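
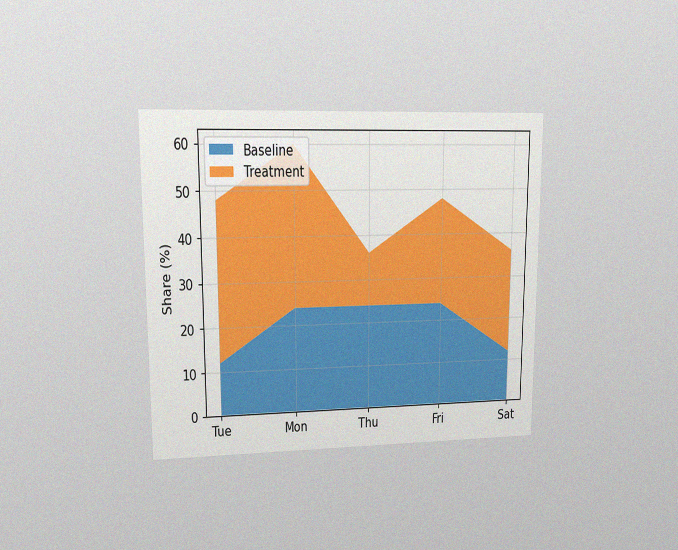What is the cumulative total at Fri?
The chart is viewed at a slight angle, with some photo noise. The stacked total at Fri reaches 48%.

48%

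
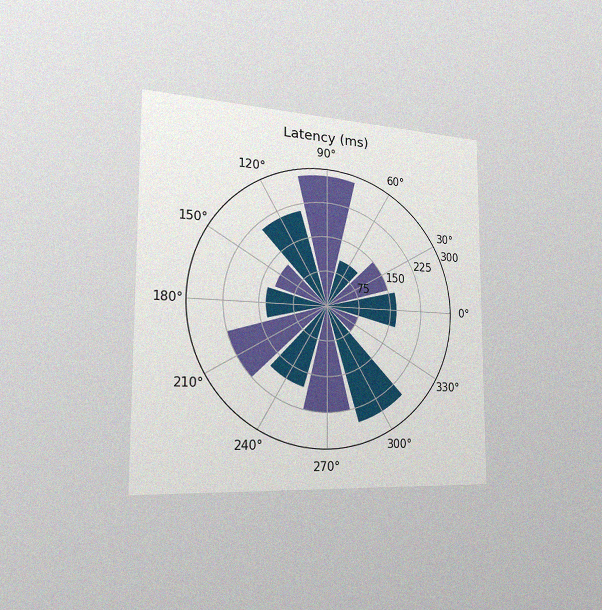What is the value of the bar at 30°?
The chart is viewed slightly from the left, with some photo noise. The bar at 30° reaches 150ms on the radial axis.

150ms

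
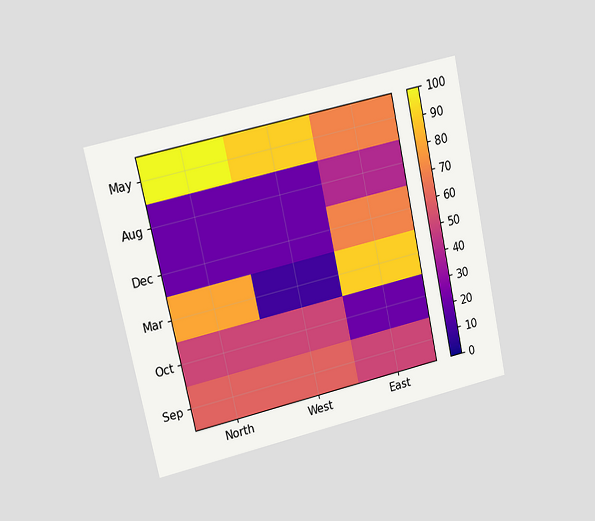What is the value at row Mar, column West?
10

The chart is tilted about 12° counter-clockwise and viewed at a slight angle. Matching cell (Mar, West) against the colorbar gives 10.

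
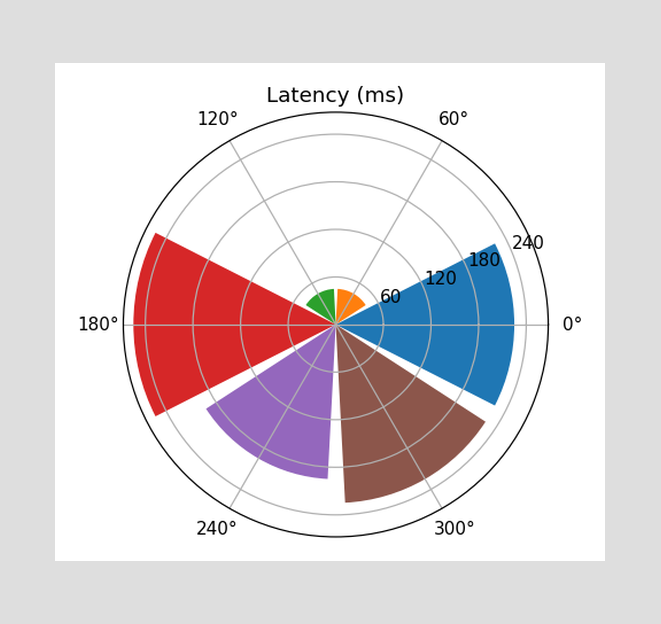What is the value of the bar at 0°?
The bar at 0° reaches 225ms on the radial axis.

225ms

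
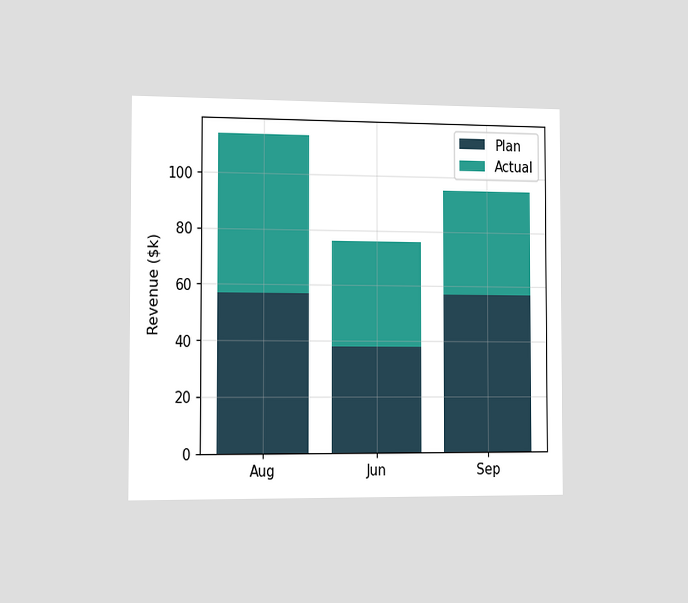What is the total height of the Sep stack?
The chart is viewed slightly from the left. The Sep stack's top reaches $95k on the y-axis.

$95k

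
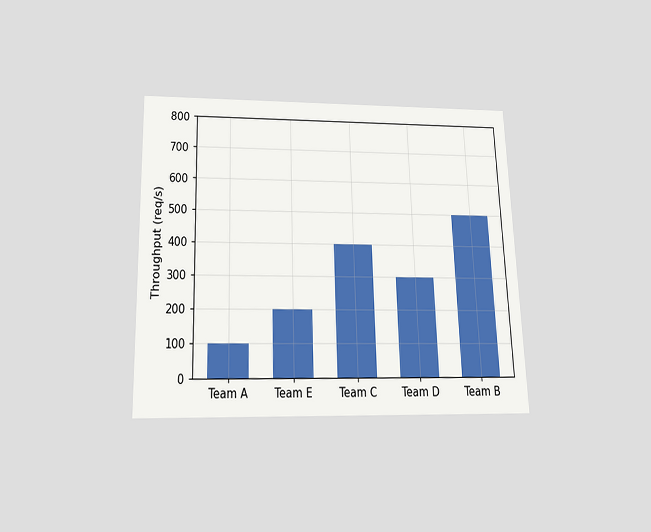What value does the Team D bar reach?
The chart is viewed slightly from below. Reading along the chart's y-axis, the Team D bar reaches 300req/s.

300req/s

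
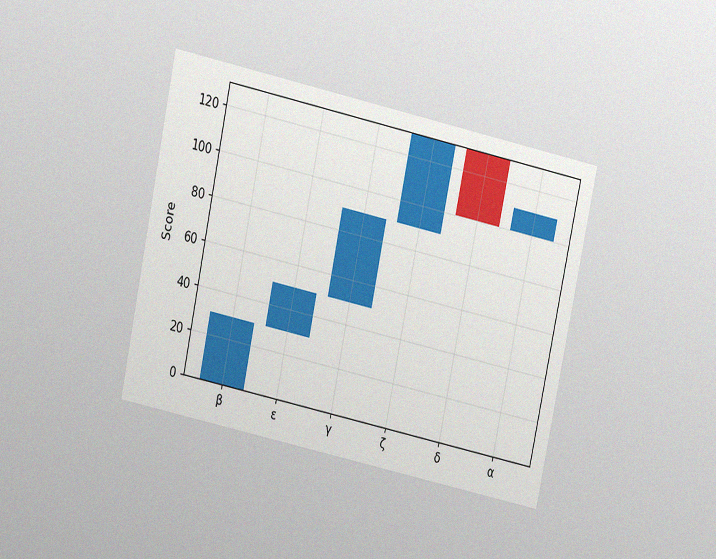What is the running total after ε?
50

The chart is tilted about 12° clockwise and viewed at a slight angle, with some photo noise. After ε the running total reaches 50.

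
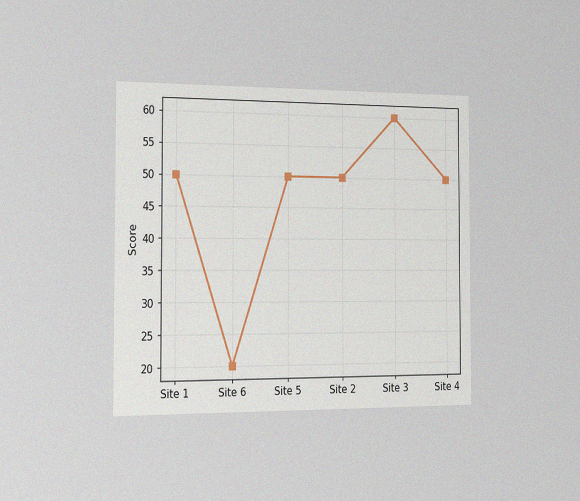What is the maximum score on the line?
The chart is viewed slightly from the left, with some photo noise. The highest point is at Site 3, and reading across to the y-axis gives 60.

60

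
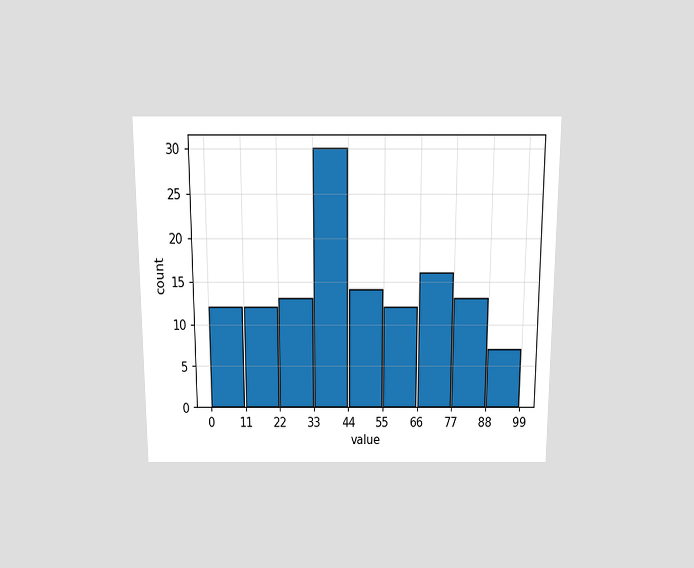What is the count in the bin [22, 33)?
13

The chart is viewed slightly from above. The [22, 33) bin has height 13.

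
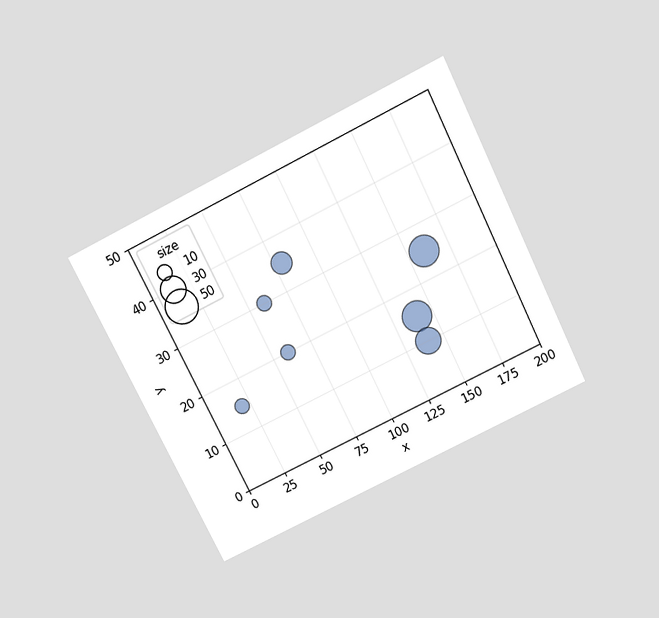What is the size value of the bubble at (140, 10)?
The chart is tilted about 26° counter-clockwise and viewed slightly from above. Matching the bubble at (140, 10) against the size legend gives 30.

30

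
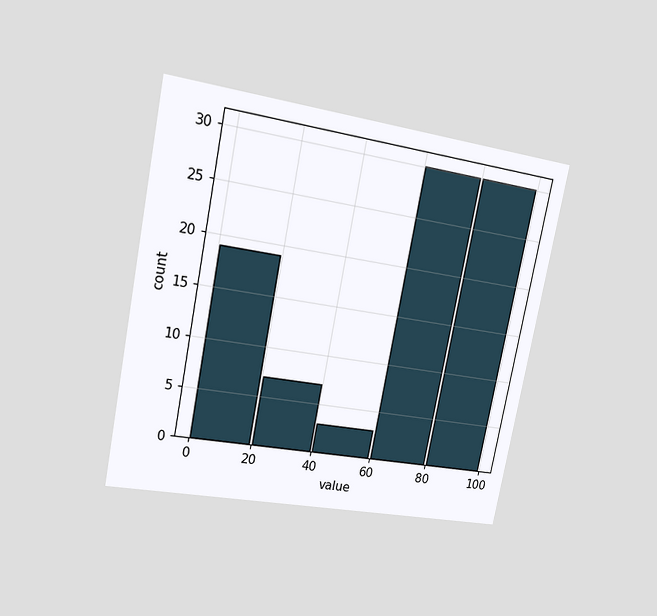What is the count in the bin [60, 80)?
The chart is tilted about 11° clockwise and viewed at a slight angle. The [60, 80) bin has height 30.

30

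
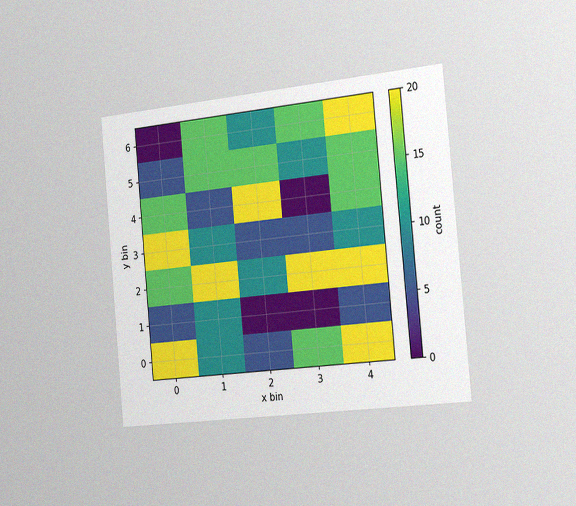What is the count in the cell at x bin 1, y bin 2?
The chart is tilted about 5° counter-clockwise and viewed slightly from the right, with some photo noise. Matching the cell (1, 2) against the colorbar gives 20.

20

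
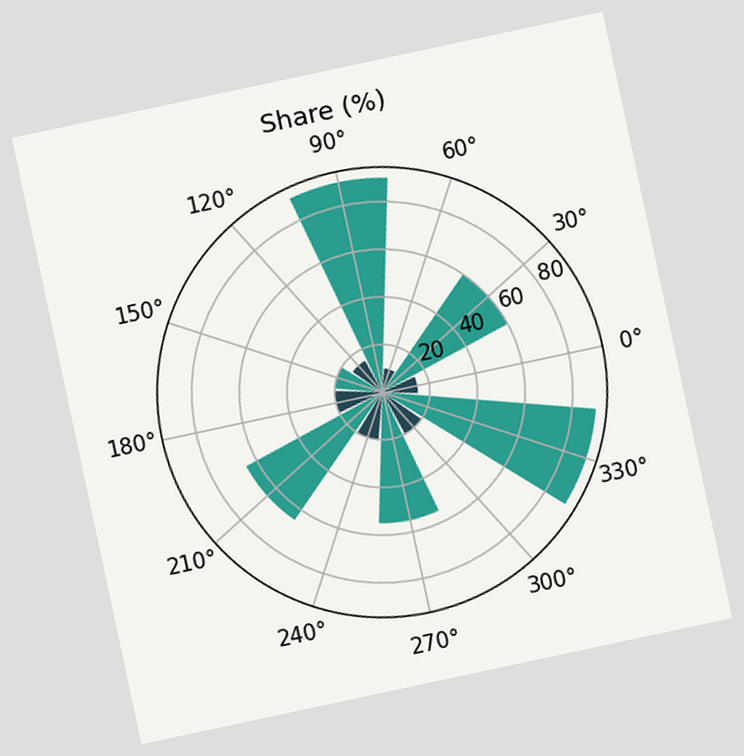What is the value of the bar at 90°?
90%

The chart is tilted about 12° counter-clockwise. The bar at 90° reaches 90% on the radial axis.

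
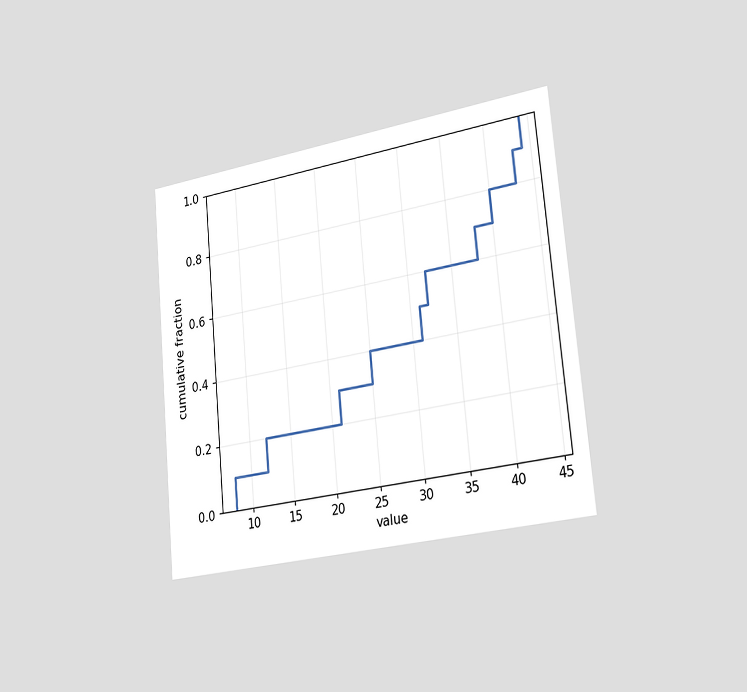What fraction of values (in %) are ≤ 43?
90%

The chart is tilted about 5° counter-clockwise and viewed slightly from the right. At x=43 the ECDF step is at 90%.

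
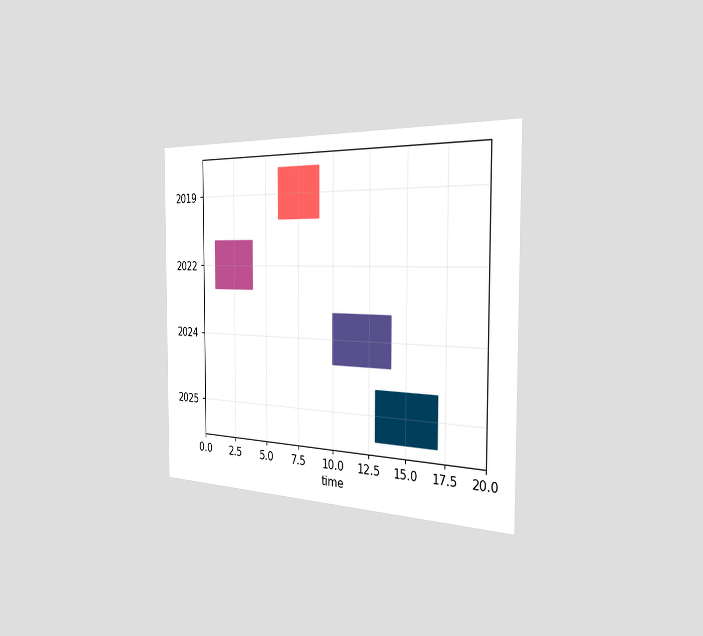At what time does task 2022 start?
The chart is viewed slightly from the right. The 2022 bar begins at t=1.

1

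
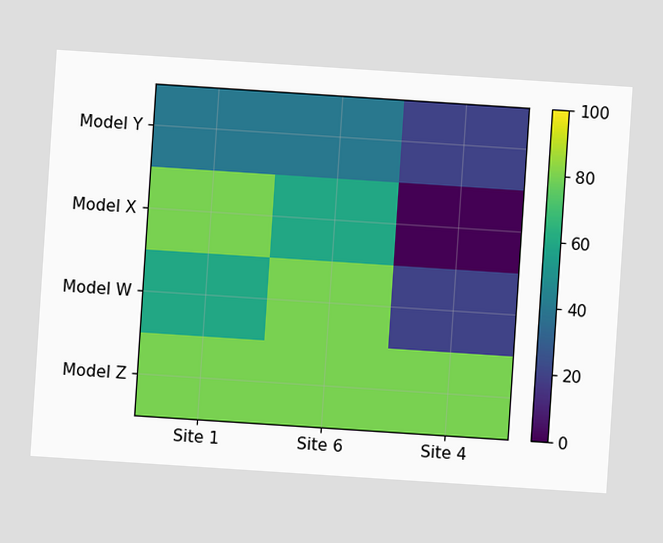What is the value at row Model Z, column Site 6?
80

The chart is tilted about 4° clockwise. Matching cell (Model Z, Site 6) against the colorbar gives 80.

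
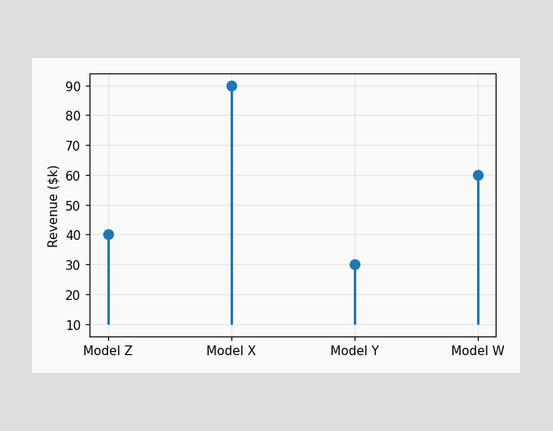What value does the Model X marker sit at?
$90k

The Model X marker sits at $90k.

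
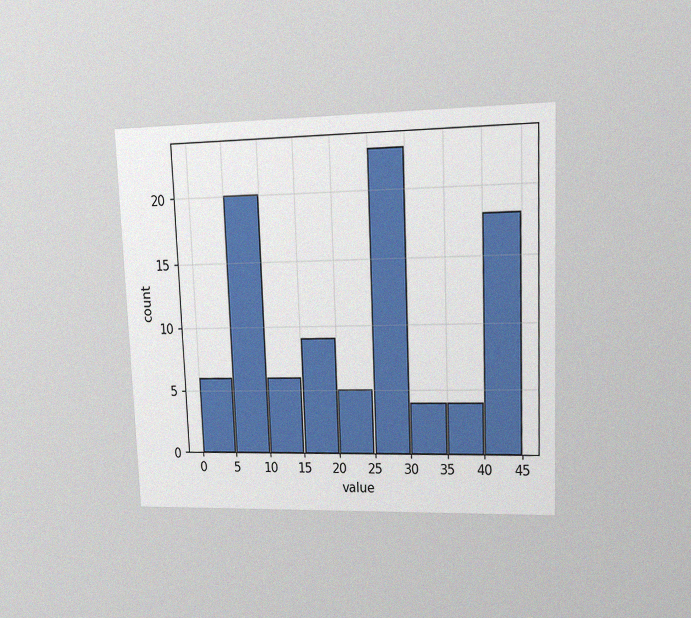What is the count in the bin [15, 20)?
9

The chart is tilted about 2° counter-clockwise and viewed at a slight angle, with some photo noise. The [15, 20) bin has height 9.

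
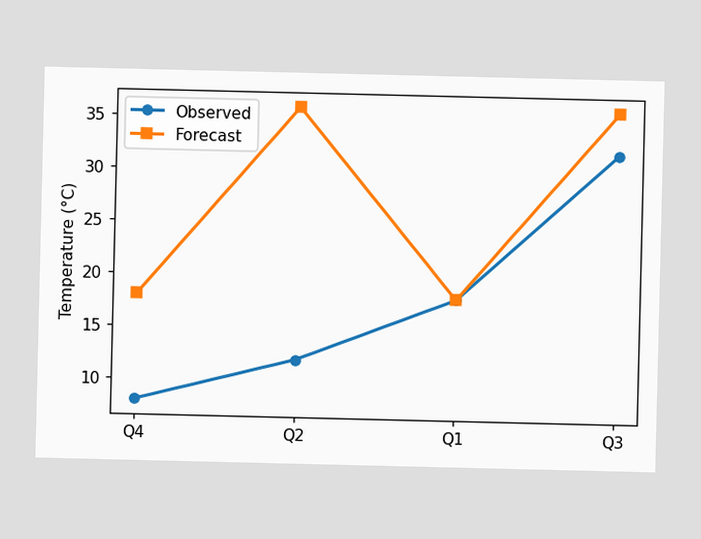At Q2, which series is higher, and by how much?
At Q2, Forecast sits above the other line by 24°C.

Forecast, by 24°C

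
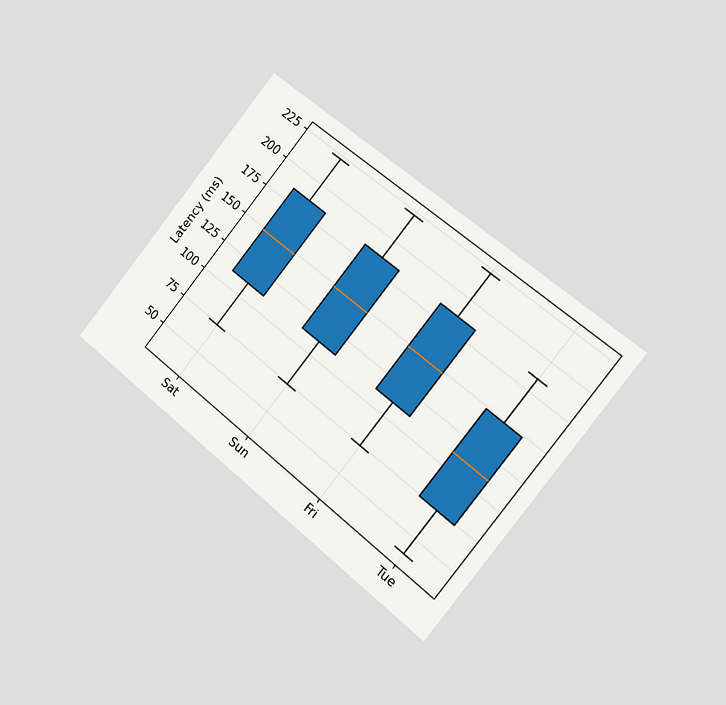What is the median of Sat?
The chart is tilted about 39° clockwise and viewed slightly from the right. The median line in the Sat box sits at 148ms.

148ms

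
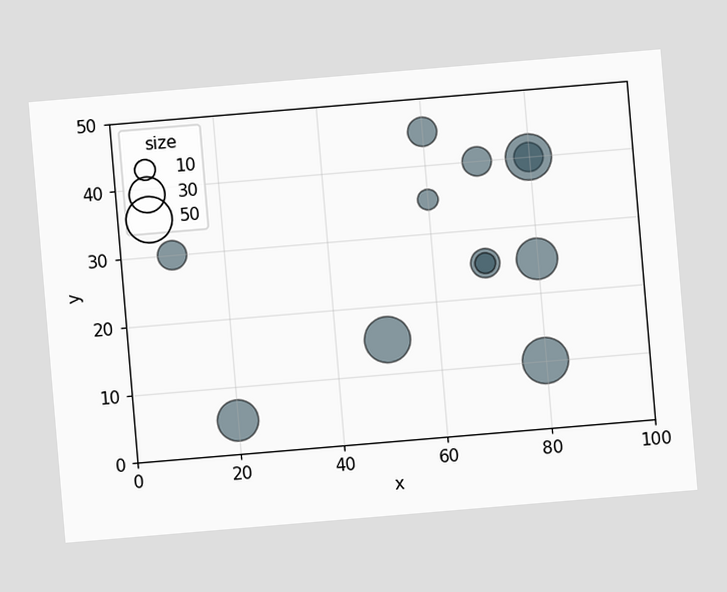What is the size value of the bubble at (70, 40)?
20

The chart is tilted about 5° counter-clockwise. Matching the bubble at (70, 40) against the size legend gives 20.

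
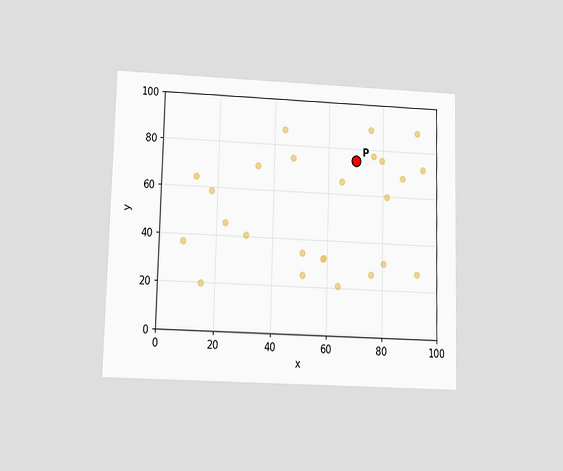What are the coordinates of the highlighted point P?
(70, 75)

The chart is viewed slightly from below. Following the gridlines from P to each axis, P sits at (70, 75).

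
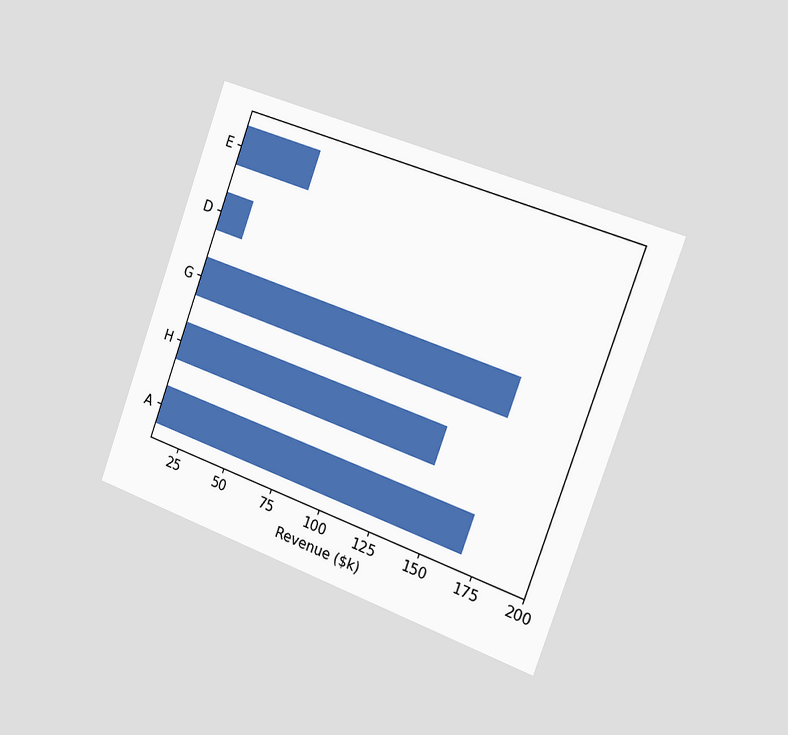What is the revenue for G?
$168k

The chart is tilted about 20° clockwise and viewed slightly from the right. Reading along the chart's x-axis, the G bar reaches $168k.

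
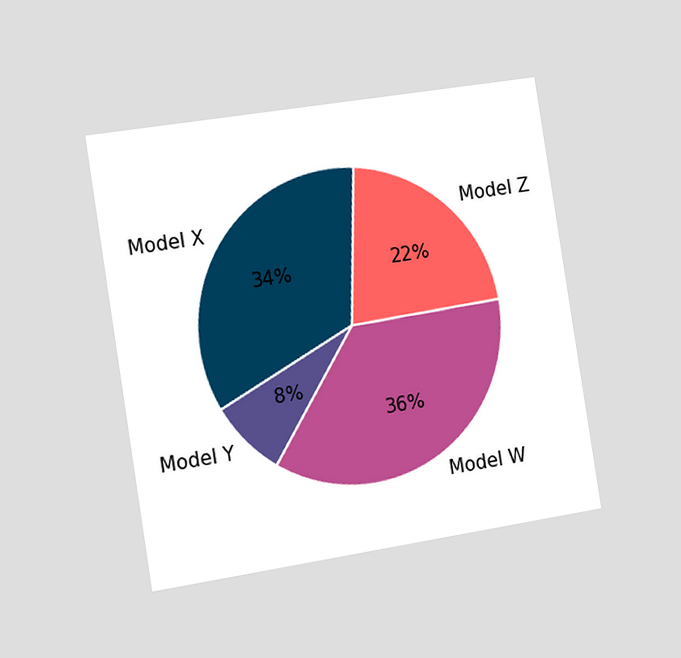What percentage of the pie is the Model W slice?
The chart is tilted about 9° counter-clockwise and viewed slightly from the left. The Model W slice takes up 36% of the pie.

36%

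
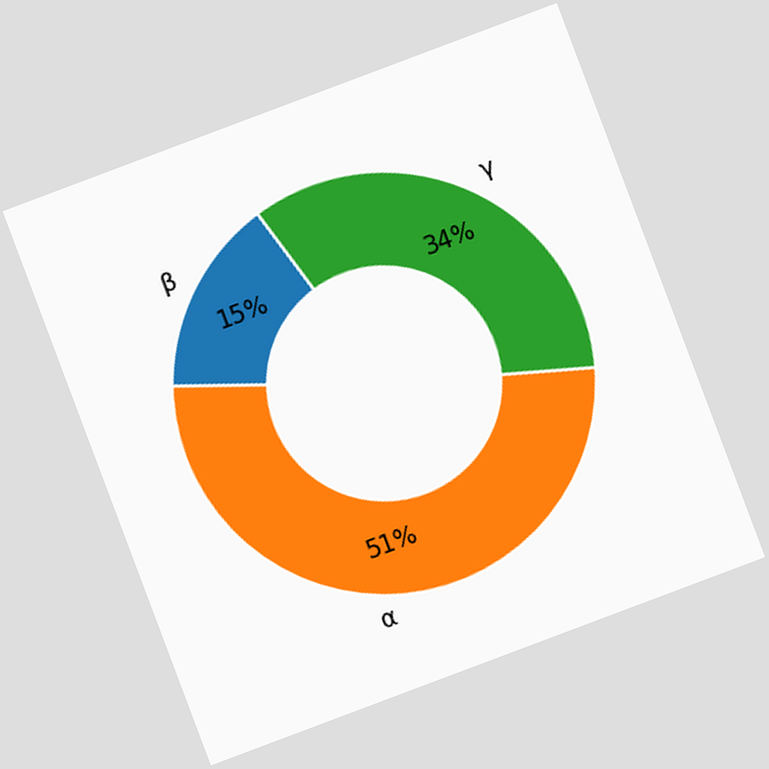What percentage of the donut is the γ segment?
34%

The chart is tilted about 21° counter-clockwise. The γ segment takes up 34% of the ring.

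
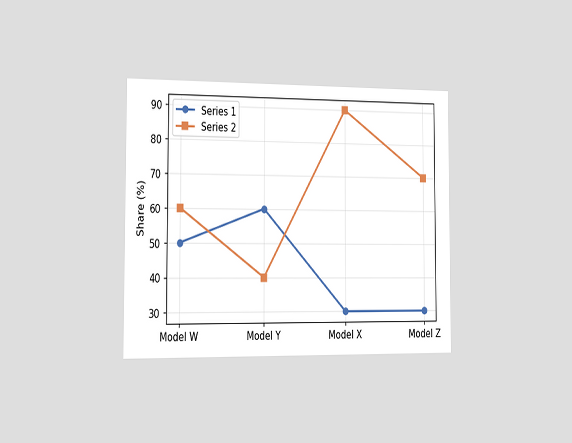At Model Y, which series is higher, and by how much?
The chart is viewed slightly from the left. At Model Y, Series 1 sits above the other line by 20%.

Series 1, by 20%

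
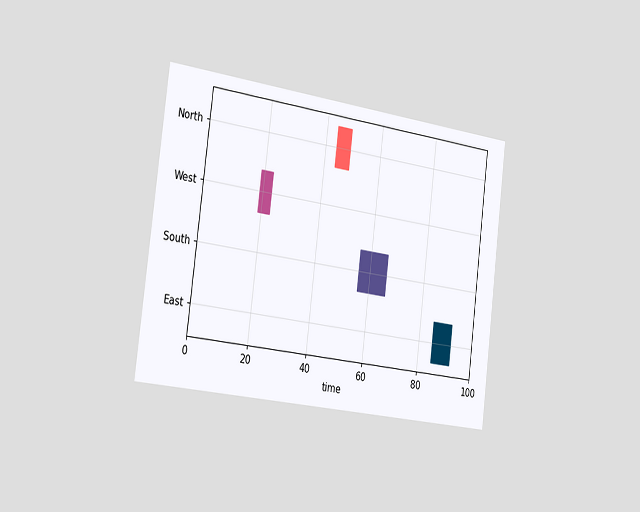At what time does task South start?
The chart is tilted about 7° clockwise and viewed slightly from the left. The South bar begins at t=56.

56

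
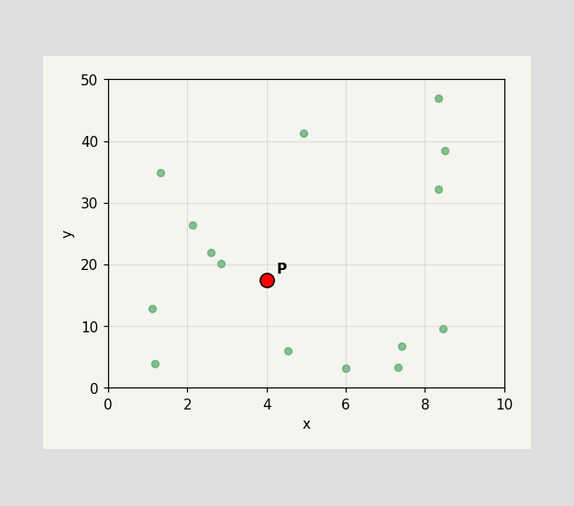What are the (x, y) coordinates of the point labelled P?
Following the gridlines from P to each axis, P sits at (4, 17.5).

(4, 17.5)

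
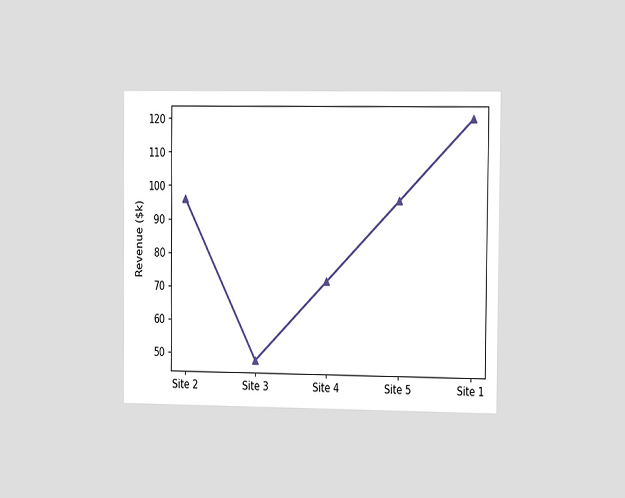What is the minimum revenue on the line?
The chart is viewed slightly from the right. The lowest point is at Site 3, and reading across to the y-axis gives $48k.

$48k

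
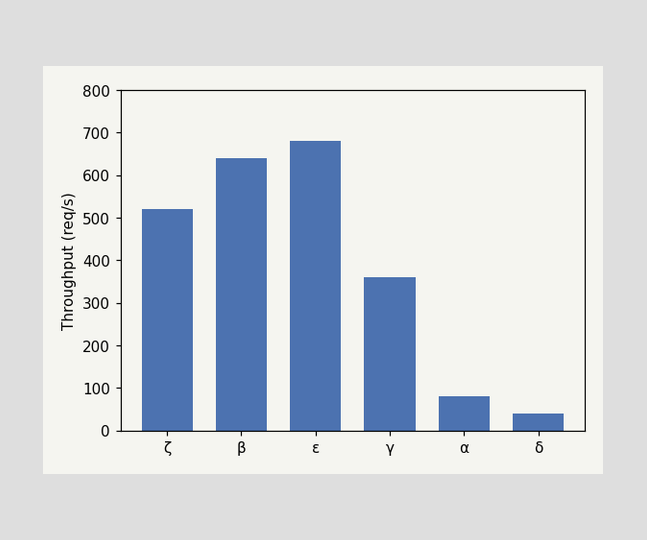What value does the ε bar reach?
680req/s

Reading along the chart's y-axis, the ε bar reaches 680req/s.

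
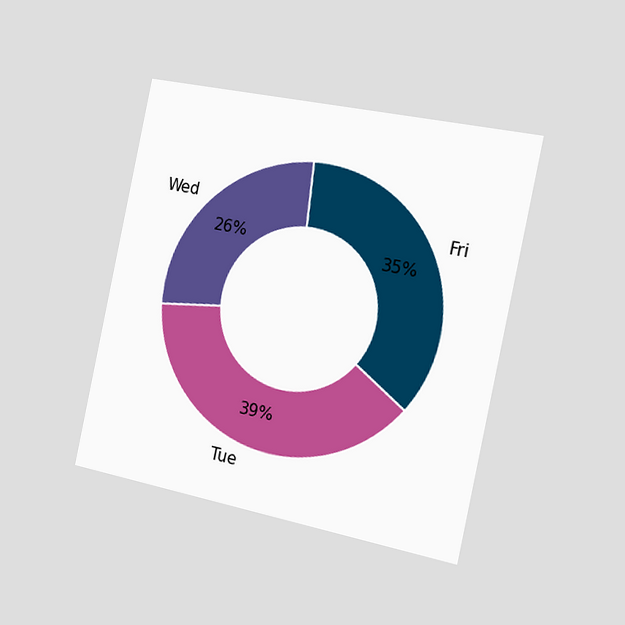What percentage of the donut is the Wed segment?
The chart is tilted about 12° clockwise and viewed slightly from the right. The Wed segment takes up 26% of the ring.

26%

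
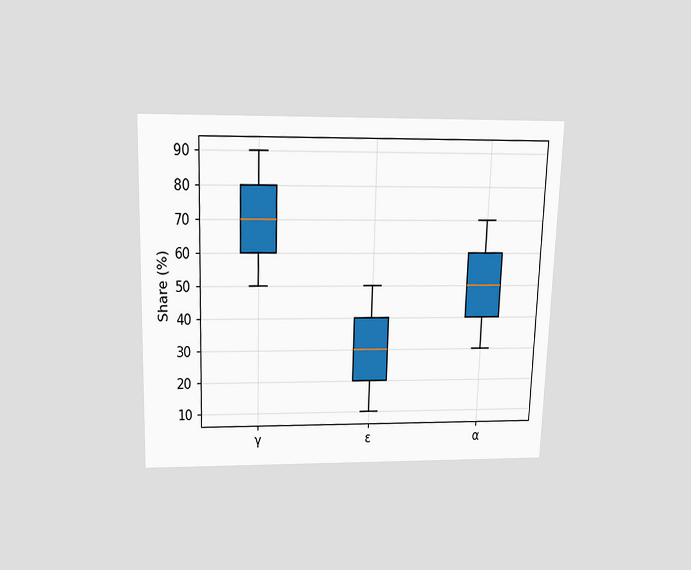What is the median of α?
50%

The chart is viewed slightly from above. The median line in the α box sits at 50%.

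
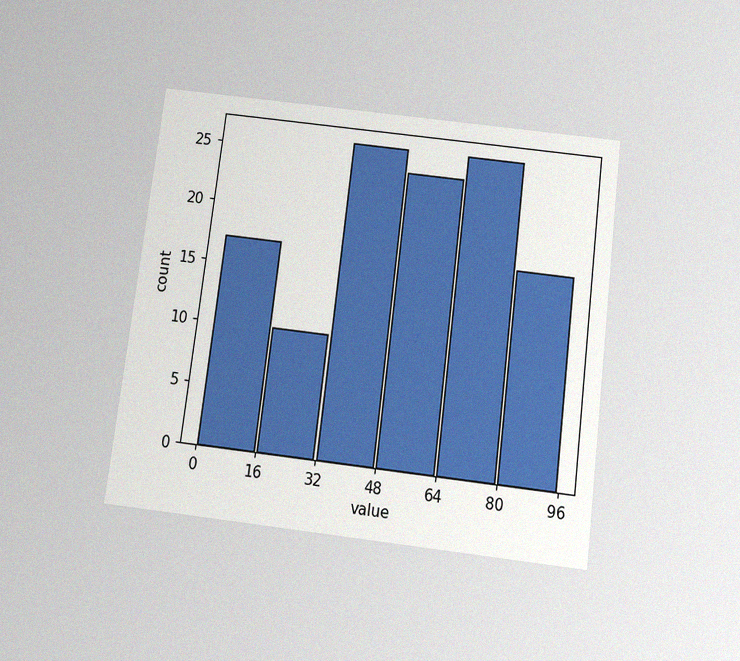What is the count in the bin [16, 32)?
The chart is tilted about 7° clockwise and viewed slightly from below, with some photo noise. The [16, 32) bin has height 10.

10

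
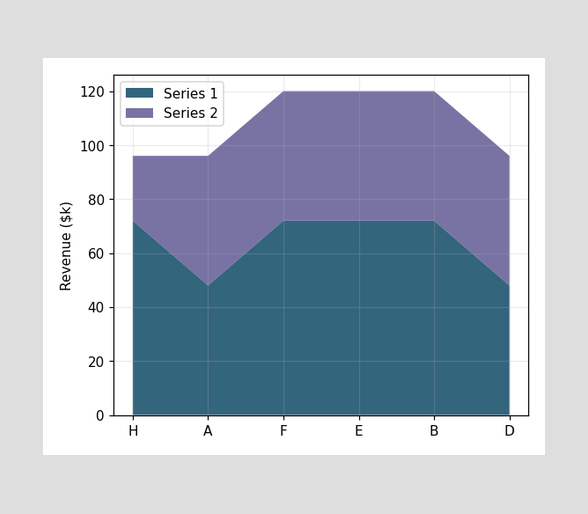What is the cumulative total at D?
The stacked total at D reaches $96k.

$96k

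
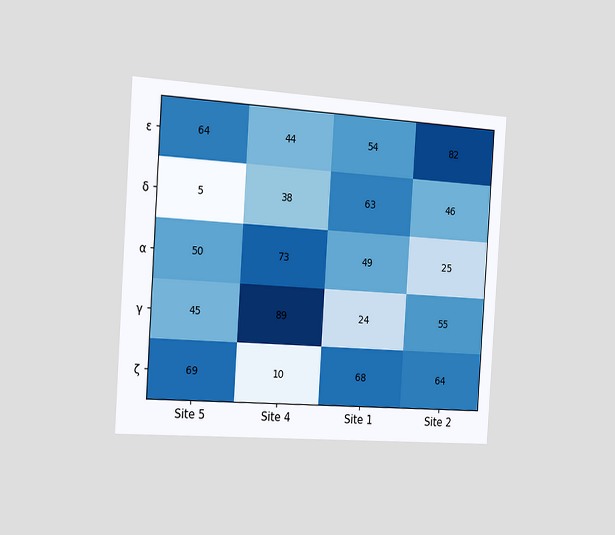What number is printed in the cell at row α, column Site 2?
25

The chart is tilted about 4° clockwise and viewed slightly from the left. The (α, Site 2) cell reads 25.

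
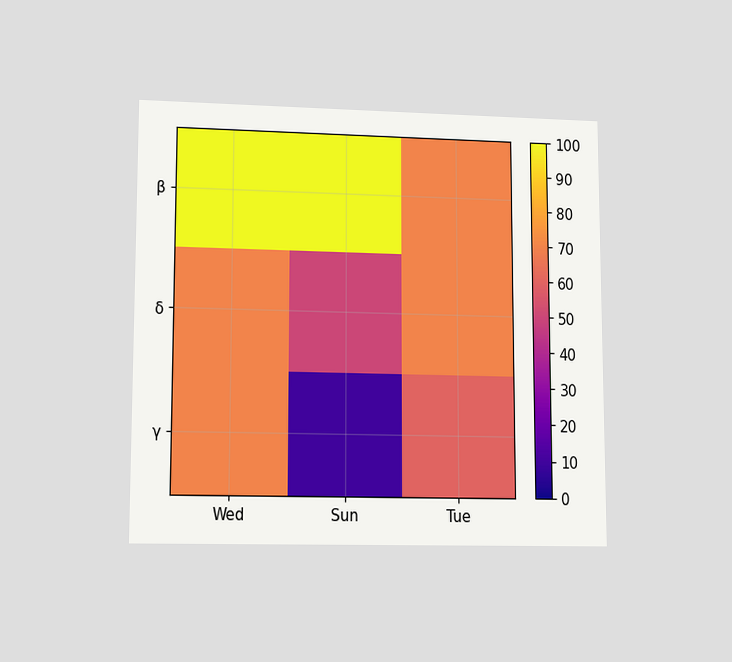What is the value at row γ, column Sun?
The chart is viewed at a slight angle. Matching cell (γ, Sun) against the colorbar gives 10.

10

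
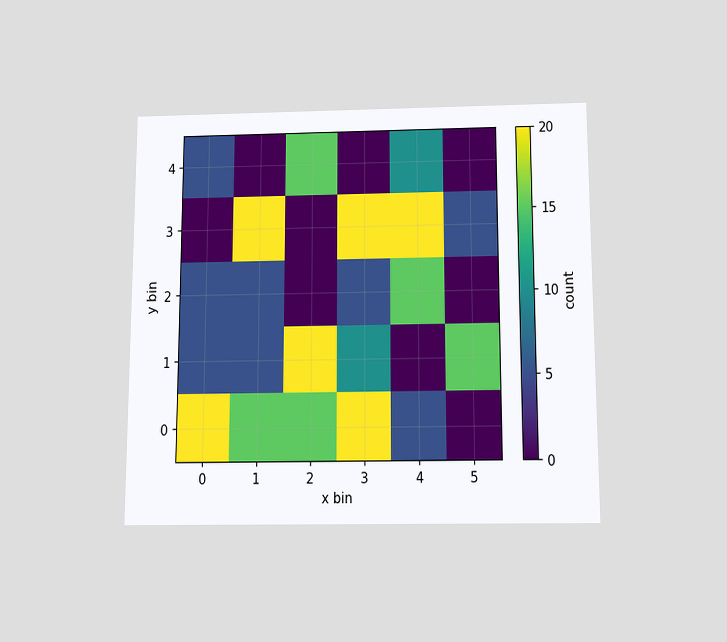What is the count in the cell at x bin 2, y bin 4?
15

The chart is viewed slightly from below. Matching the cell (2, 4) against the colorbar gives 15.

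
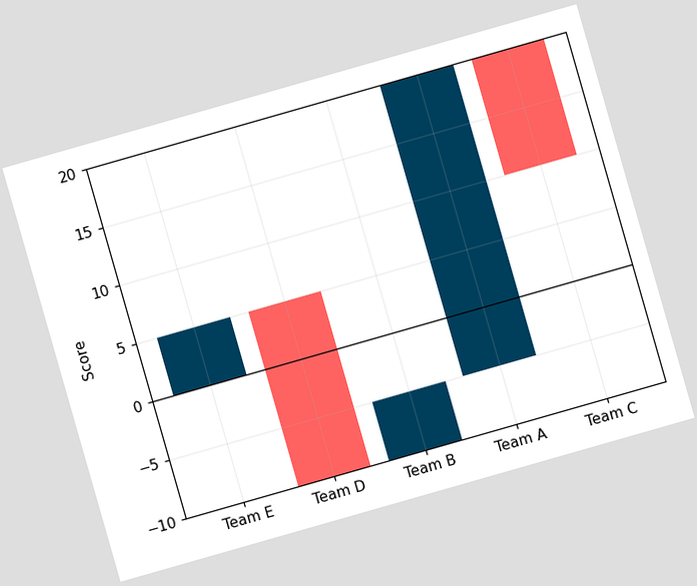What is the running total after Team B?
-5

The chart is tilted about 16° counter-clockwise. After Team B the running total reaches -5.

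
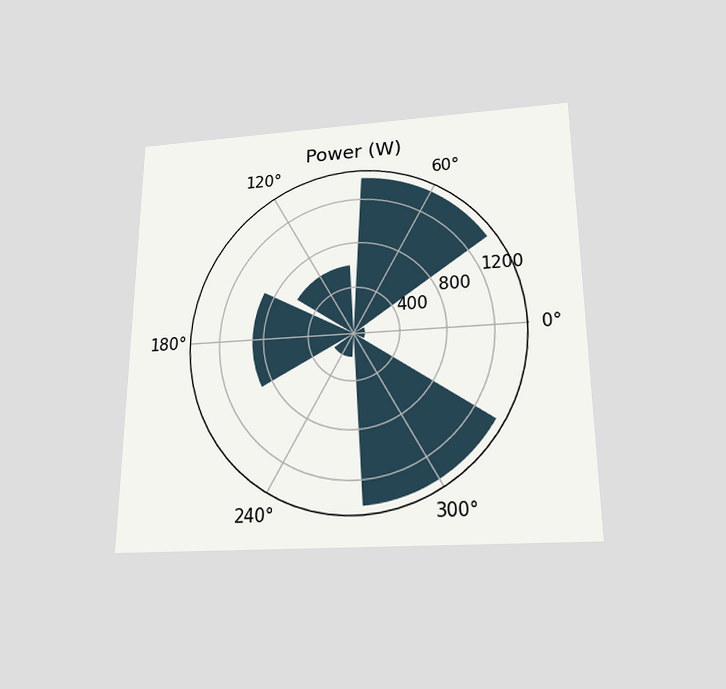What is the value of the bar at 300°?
The chart is viewed slightly from below. The bar at 300° reaches 1400W on the radial axis.

1400W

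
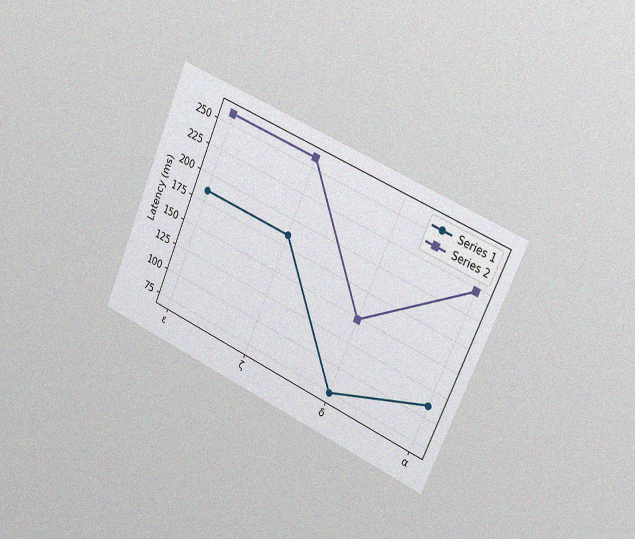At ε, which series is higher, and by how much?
Series 2, by 74ms

The chart is tilted about 24° clockwise and viewed slightly from the right, with some photo noise. At ε, Series 2 sits above the other line by 74ms.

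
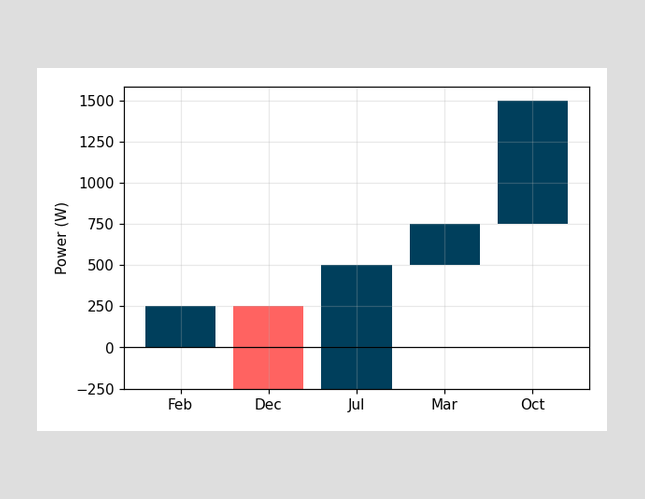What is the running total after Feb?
250W

After Feb the running total reaches 250W.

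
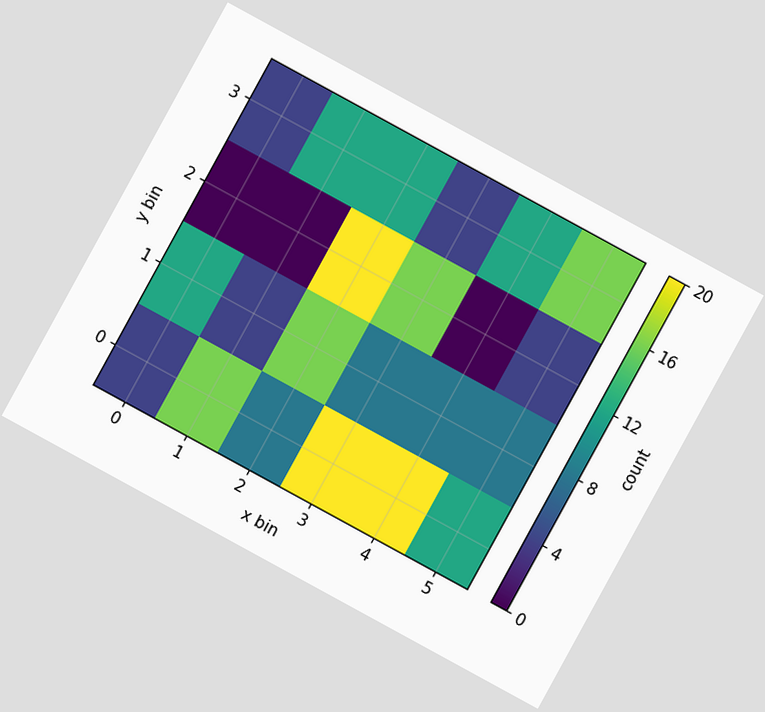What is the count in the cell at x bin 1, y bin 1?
4

The chart is tilted about 29° clockwise. Matching the cell (1, 1) against the colorbar gives 4.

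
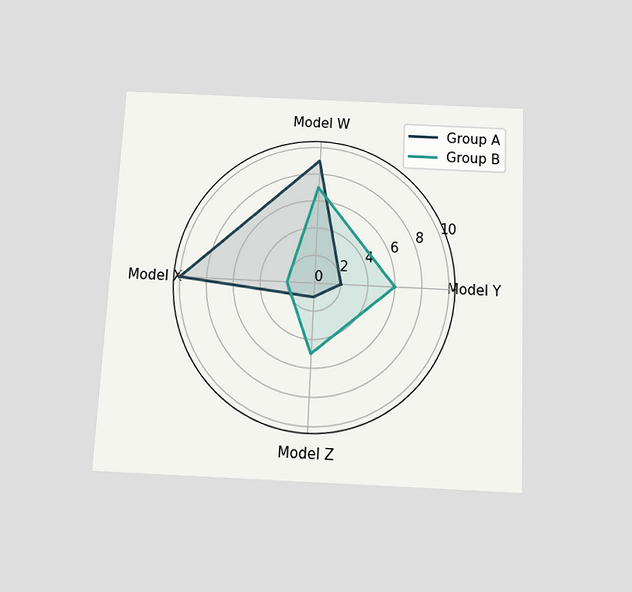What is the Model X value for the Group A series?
10

The chart is tilted about 3° clockwise and viewed slightly from below. On the Model X axis, Group A reaches 10.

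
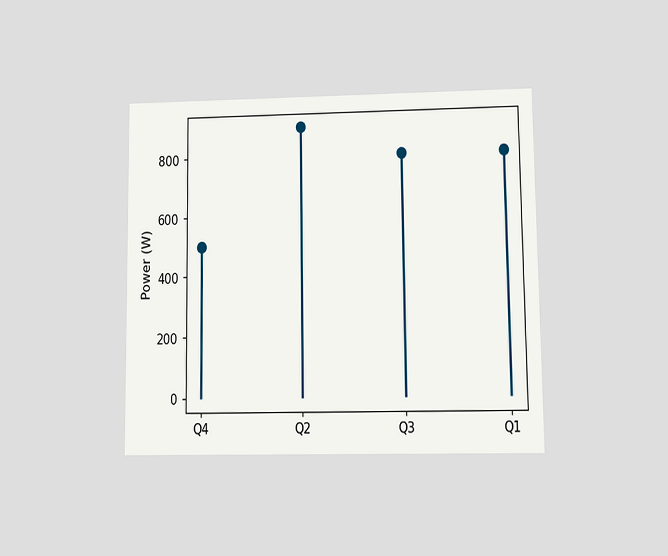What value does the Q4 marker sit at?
The chart is viewed at a slight angle. The Q4 marker sits at 500W.

500W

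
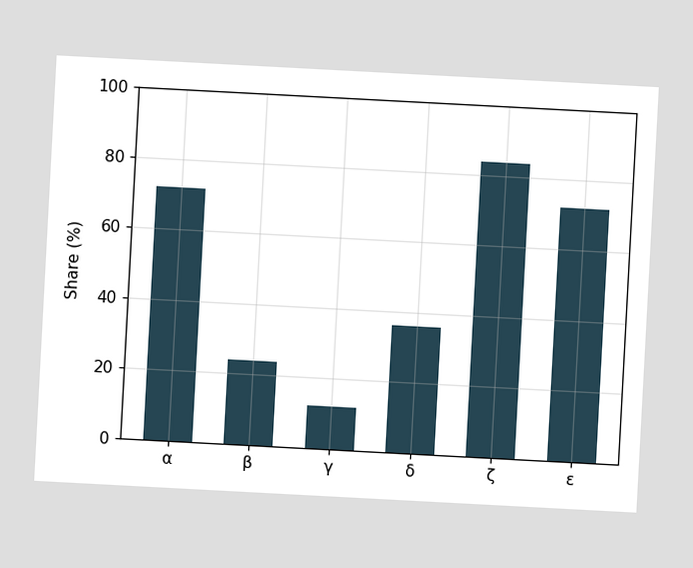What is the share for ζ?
84%

The chart is tilted about 3° clockwise. Reading along the chart's y-axis, the ζ bar reaches 84%.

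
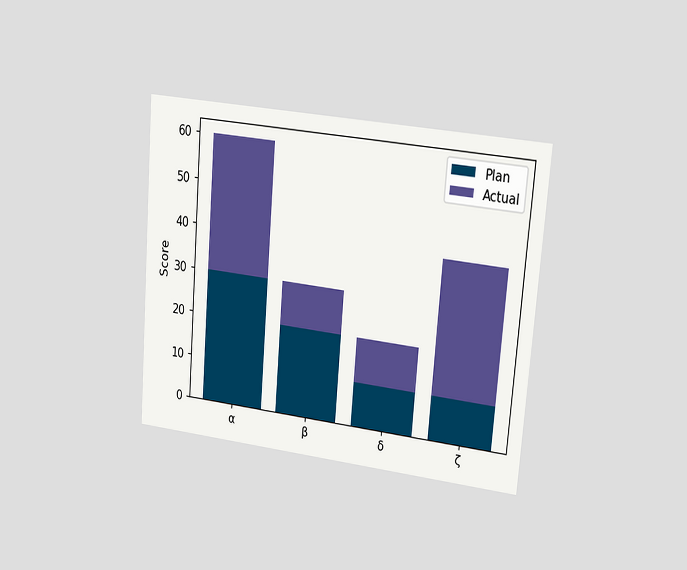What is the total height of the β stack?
The chart is tilted about 5° clockwise and viewed slightly from the right. The β stack's top reaches 30 on the y-axis.

30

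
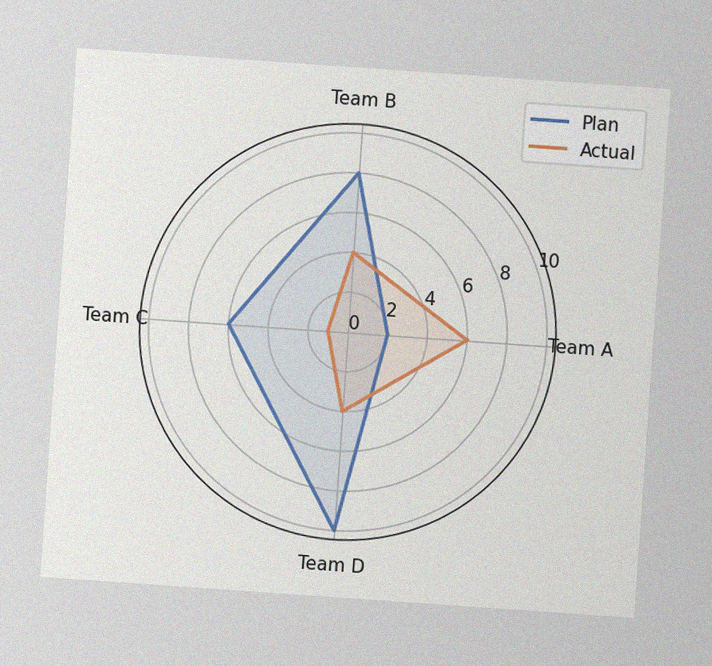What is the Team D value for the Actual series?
The chart is tilted about 4° clockwise, with some photo noise. On the Team D axis, Actual reaches 4.

4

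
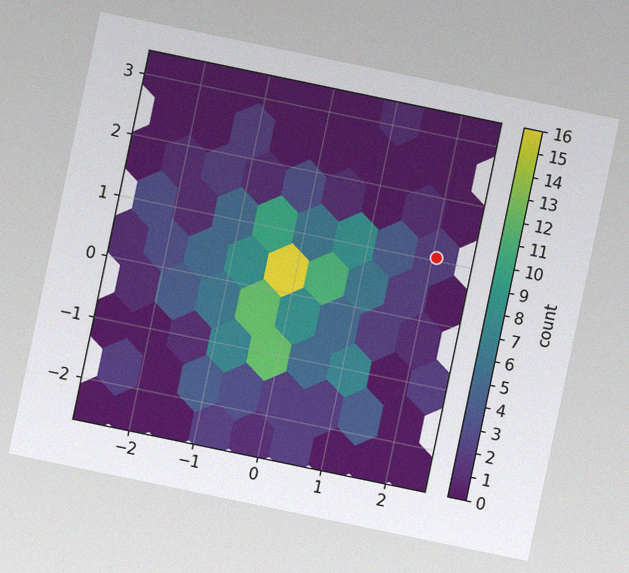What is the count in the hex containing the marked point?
The chart is tilted about 12° clockwise, with some photo noise. The marked hex reads 2 on the colorbar.

2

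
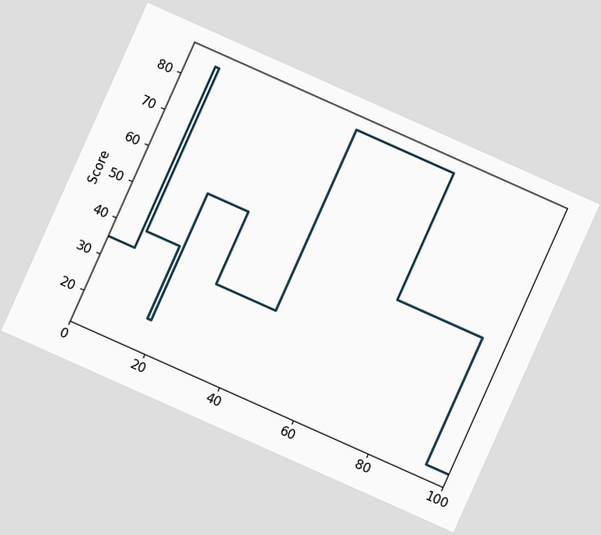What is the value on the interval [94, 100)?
The chart is tilted about 24° clockwise. On [94, 100) the step sits at 15.

15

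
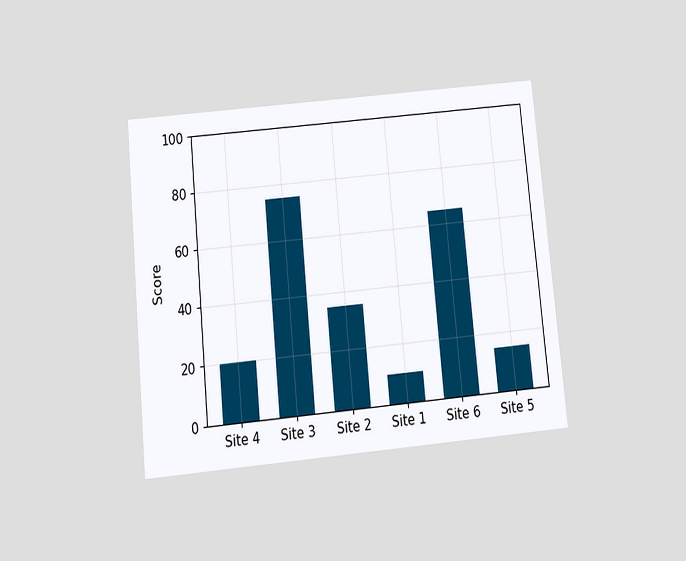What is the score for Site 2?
35

The chart is tilted about 5° counter-clockwise and viewed slightly from below. Reading along the chart's y-axis, the Site 2 bar reaches 35.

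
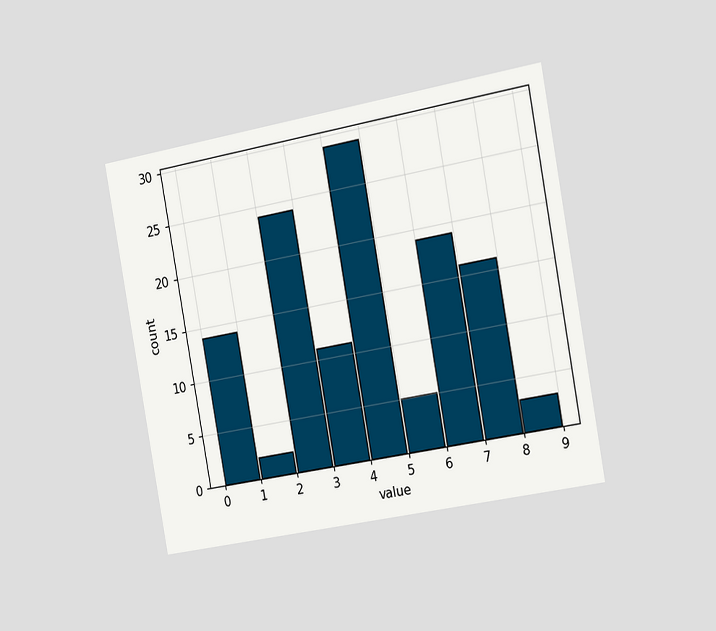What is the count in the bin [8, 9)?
The chart is tilted about 10° counter-clockwise and viewed slightly from the right. The [8, 9) bin has height 3.

3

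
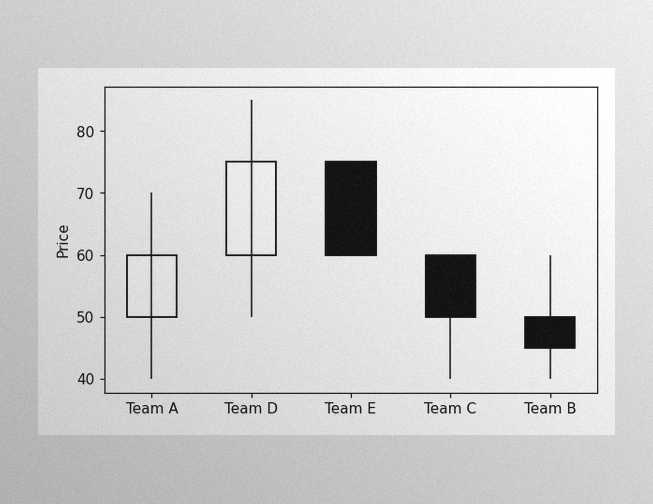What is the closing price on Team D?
75

The image has some photo noise and uneven lighting. The Team D candle closes at 75.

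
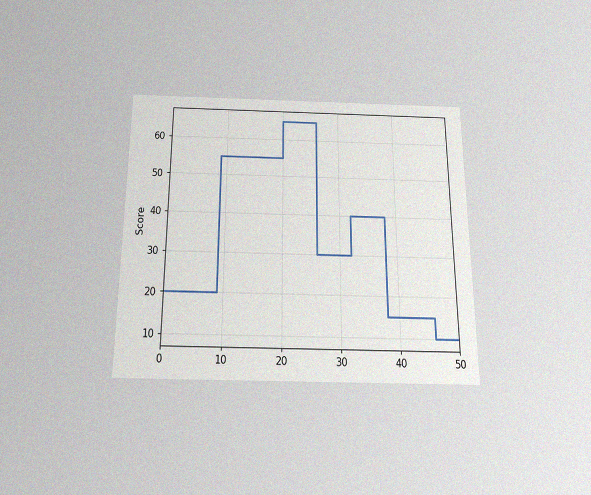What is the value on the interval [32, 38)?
40

The chart is viewed slightly from below, with some photo noise. On [32, 38) the step sits at 40.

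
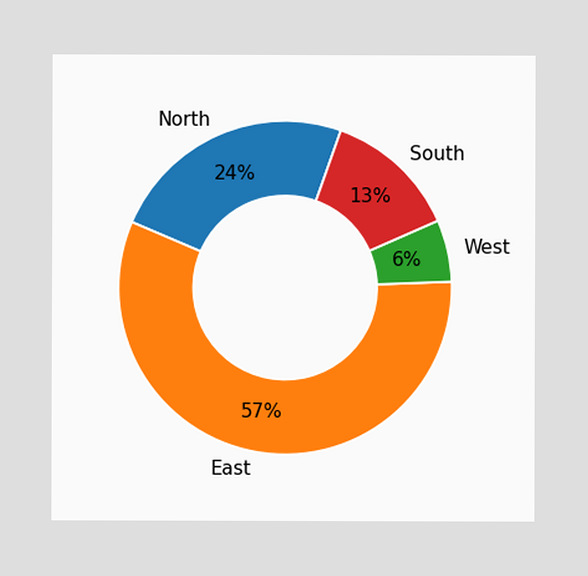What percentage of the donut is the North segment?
24%

The North segment takes up 24% of the ring.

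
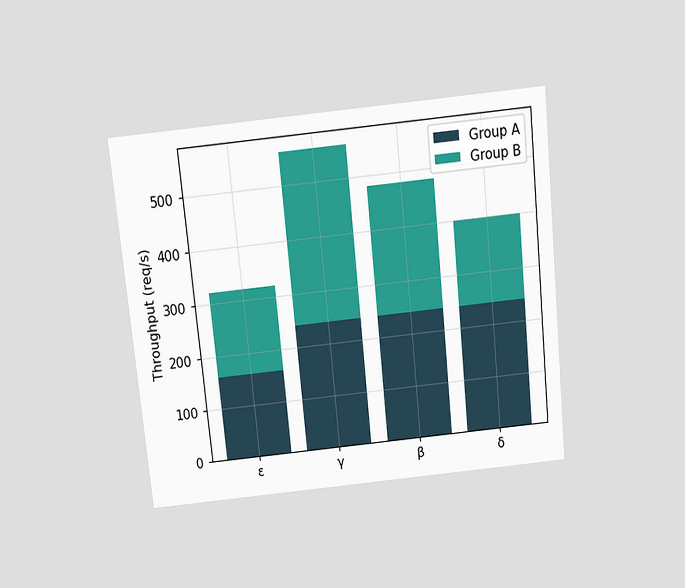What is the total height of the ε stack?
320req/s

The chart is tilted about 6° counter-clockwise and viewed slightly from above. The ε stack's top reaches 320req/s on the y-axis.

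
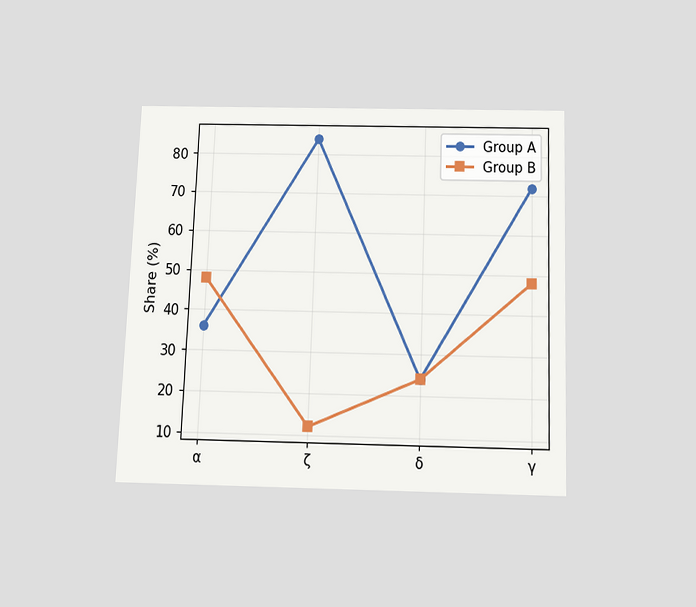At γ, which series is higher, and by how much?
Group A, by 24%

The chart is tilted about 2° clockwise and viewed slightly from below. At γ, Group A sits above the other line by 24%.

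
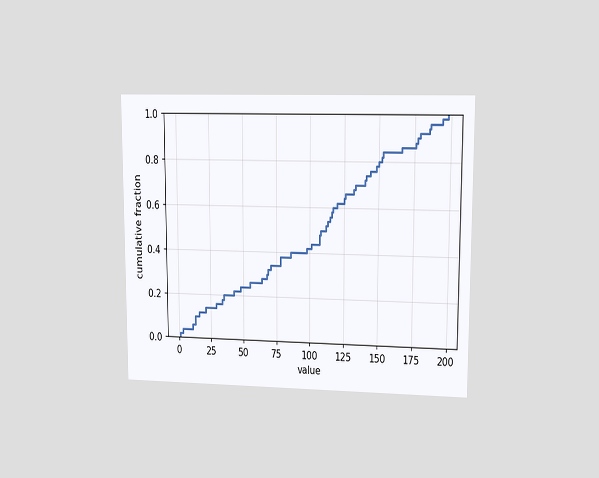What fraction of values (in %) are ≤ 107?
The chart is viewed at a slight angle. At x=107 the ECDF step is at 48%.

48%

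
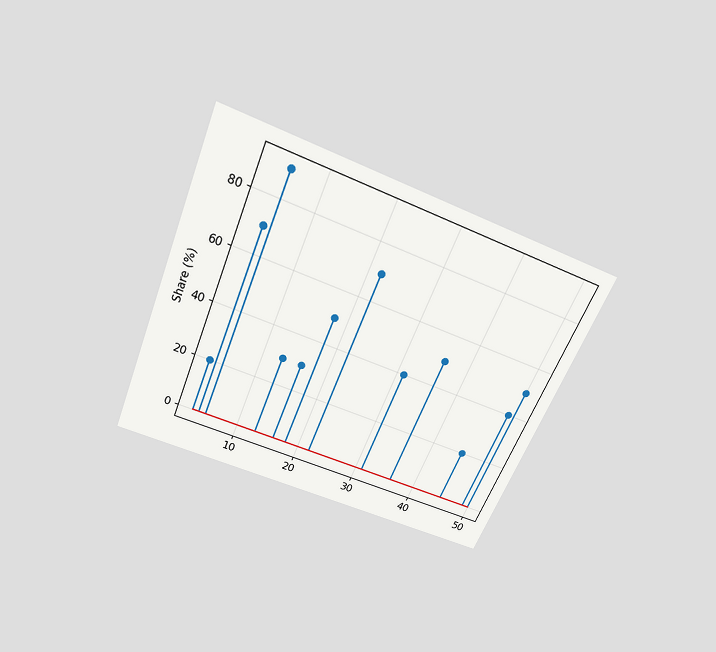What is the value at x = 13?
The chart is tilted about 23° clockwise and viewed slightly from above. The stem at x=13 reaches 30%.

30%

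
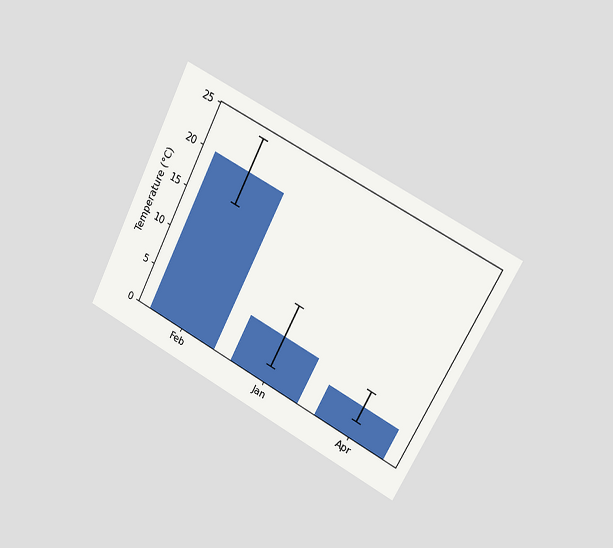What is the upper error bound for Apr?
The chart is tilted about 28° clockwise and viewed slightly from the right. The Apr bar's upper whisker reaches 6°C.

6°C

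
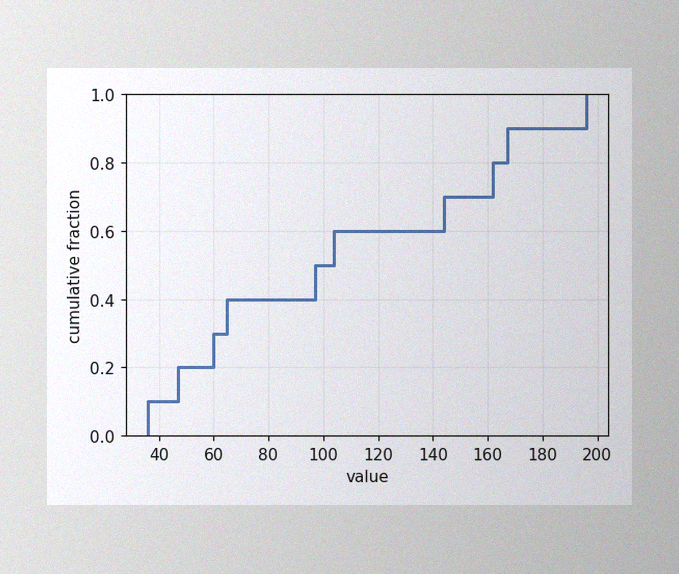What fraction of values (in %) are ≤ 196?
The image has some photo noise and uneven lighting. At x=196 the ECDF step is at 100%.

100%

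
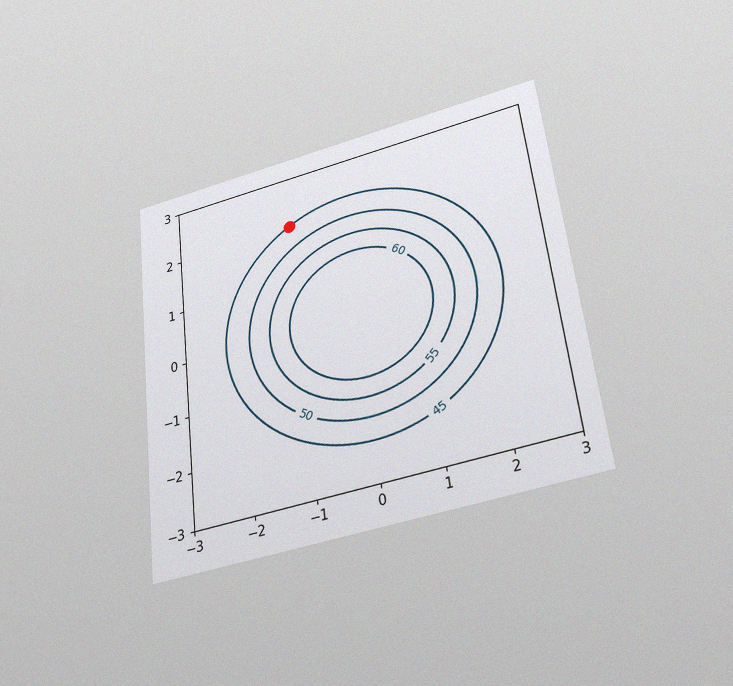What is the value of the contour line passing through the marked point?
The chart is tilted about 7° counter-clockwise and viewed slightly from below, with some photo noise. The marked point sits on the contour labelled 45.

45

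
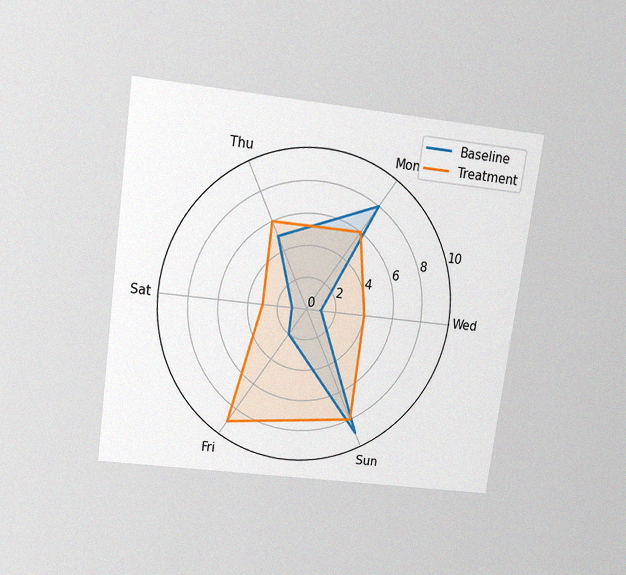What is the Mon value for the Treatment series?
6

The chart is tilted about 8° clockwise and viewed slightly from above, with some photo noise. On the Mon axis, Treatment reaches 6.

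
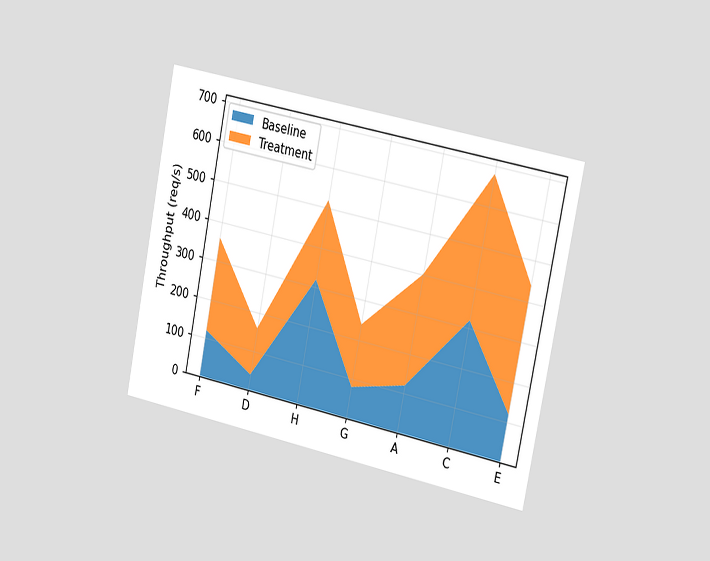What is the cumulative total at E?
440req/s

The chart is tilted about 11° clockwise and viewed slightly from the right. The stacked total at E reaches 440req/s.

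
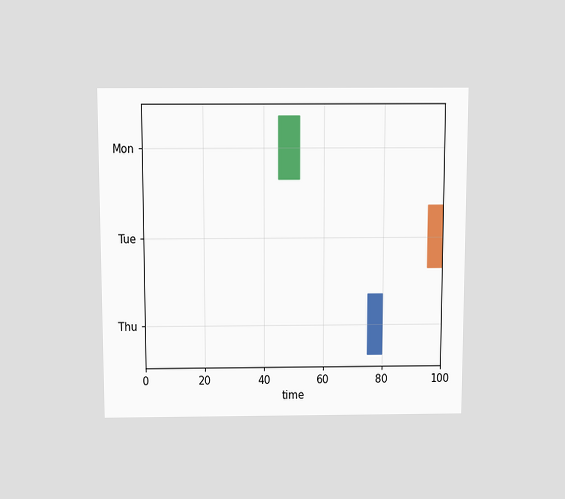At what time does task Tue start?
95

The chart is viewed slightly from above. The Tue bar begins at t=95.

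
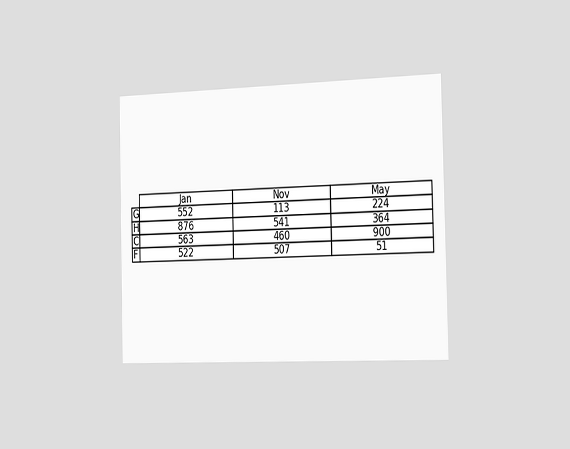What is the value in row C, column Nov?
The chart is viewed slightly from the right. The (C, Nov) cell reads 460.

460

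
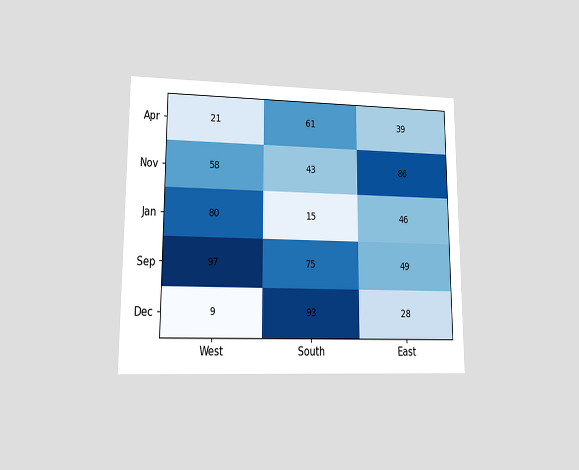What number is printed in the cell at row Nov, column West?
58

The chart is viewed at a slight angle. The (Nov, West) cell reads 58.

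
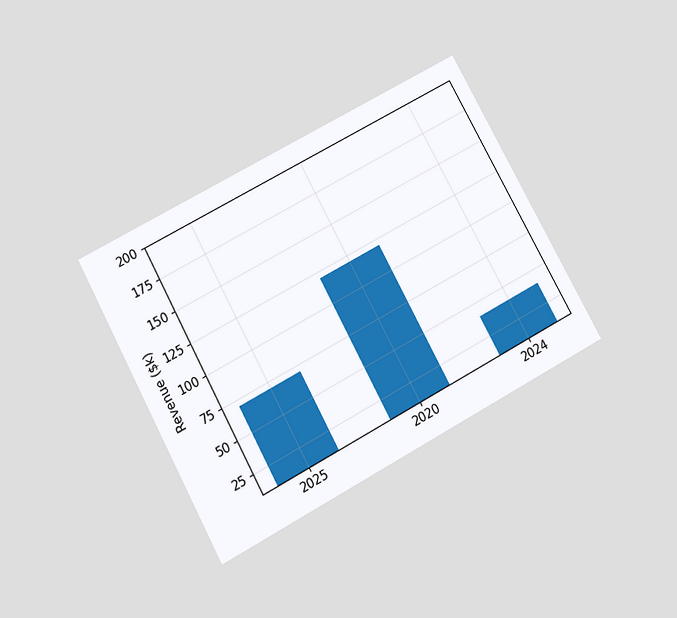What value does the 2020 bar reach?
The chart is tilted about 28° counter-clockwise and viewed slightly from below. Reading along the chart's y-axis, the 2020 bar reaches $120k.

$120k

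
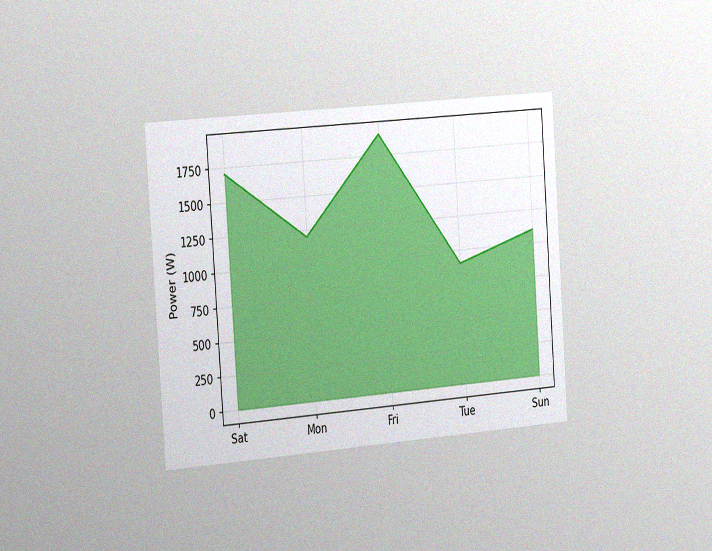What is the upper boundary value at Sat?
The chart is tilted about 4° counter-clockwise and viewed slightly from the left, with some photo noise. At Sat the upper boundary is at 1700W.

1700W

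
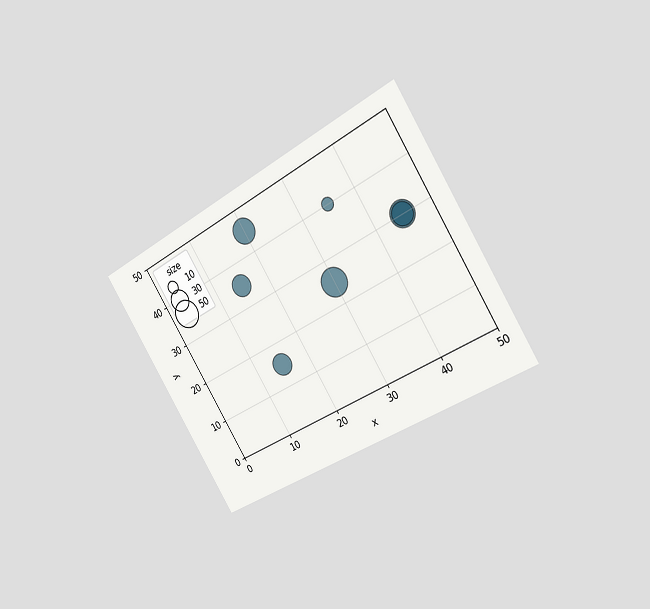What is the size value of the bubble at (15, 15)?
The chart is tilted about 32° counter-clockwise and viewed slightly from the right. Matching the bubble at (15, 15) against the size legend gives 30.

30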